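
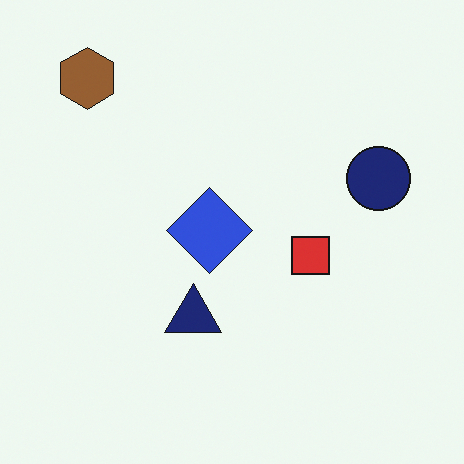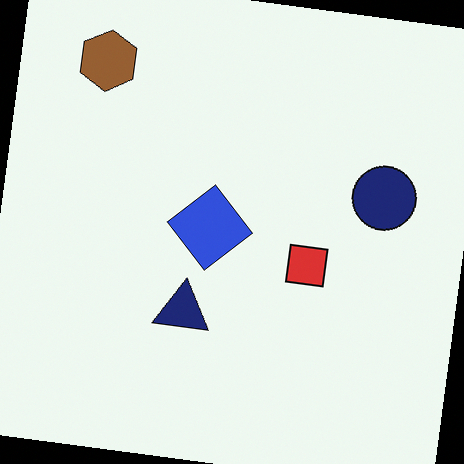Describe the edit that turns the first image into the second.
The image was rotated clockwise by a slight angle.

Every shape is tilted by the same angle and the image corners show triangular fill wedges — a whole-image rotation by a non-right angle.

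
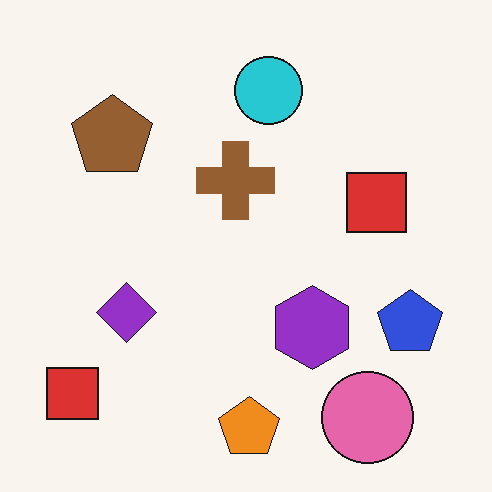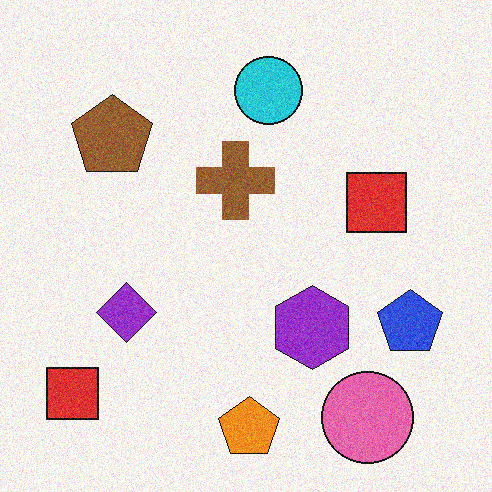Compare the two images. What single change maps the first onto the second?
Degraded with moderate additive noise.

Random speckle covers the whole image, including the flat background.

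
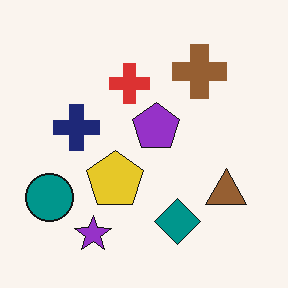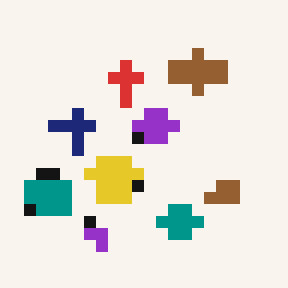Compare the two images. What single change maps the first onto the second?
The transformation is: heavily pixelated into large blocks.

Shapes are reduced to large square blocks; fine edges and outlines are lost — a downscale-then-upscale (mosaic) effect.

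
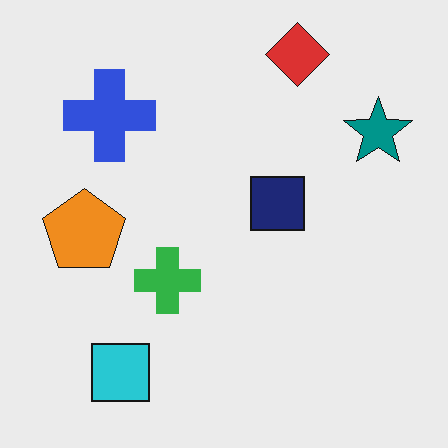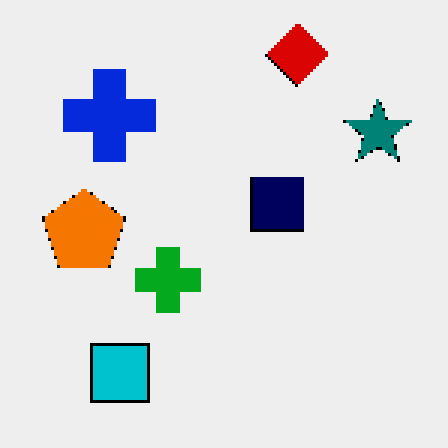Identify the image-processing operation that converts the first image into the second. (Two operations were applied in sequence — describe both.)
This is the original image lightly pixelated (a mild mosaic effect), then given slightly increased contrast.

Shapes are reduced to large square blocks; fine edges and outlines are lost — a downscale-then-upscale (mosaic) effect. Tones are pushed away from mid-grey across the whole image — a global contrast change.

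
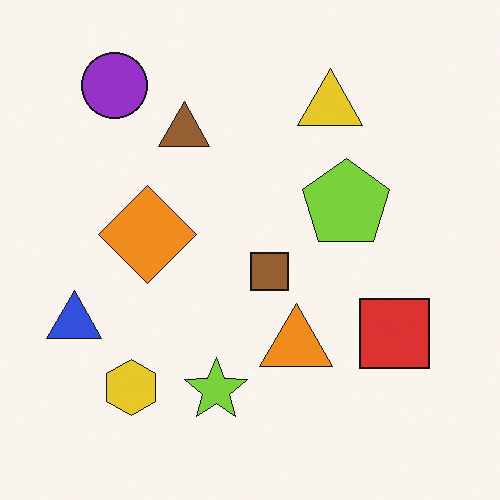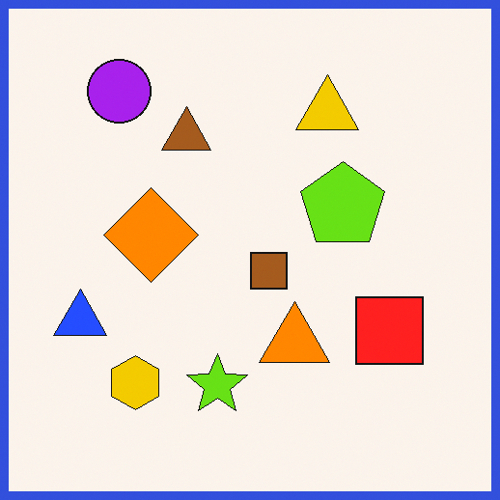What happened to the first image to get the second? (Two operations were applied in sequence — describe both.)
The second image is the first slightly oversaturated, then framed with a blue border.

All colors are more vivid — a global saturation change. A solid blue frame runs around the edge of the second image, with the content slightly shrunk inside it.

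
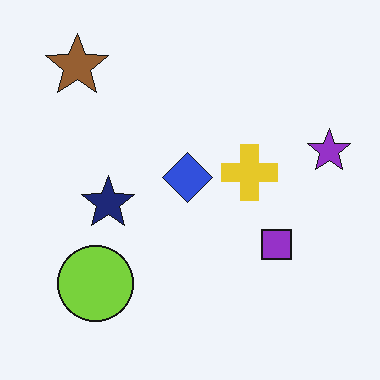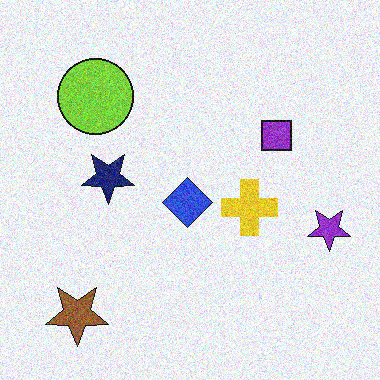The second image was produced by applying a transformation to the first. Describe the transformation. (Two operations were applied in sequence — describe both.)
It was flipped vertically (top ↔ bottom), then degraded with visible gaussian noise.

The brown star is in the top-left of the first image and the bottom-left of the second — shapes on opposite sides of the horizontal midline have swapped in a mirror flip. Random speckle covers the whole image, including the flat background.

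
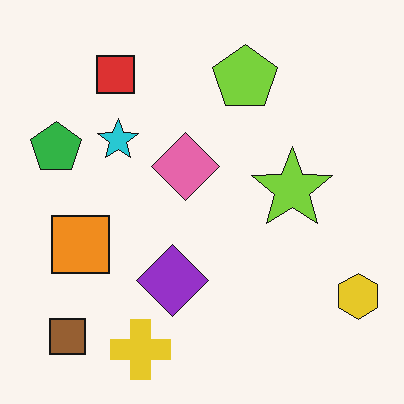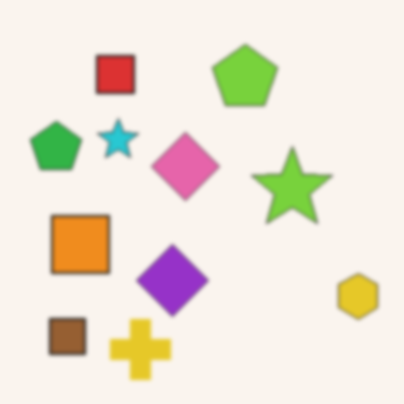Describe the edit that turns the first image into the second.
It was given a subtle gaussian blur.

Shape edges and outlines are uniformly softened across the whole image.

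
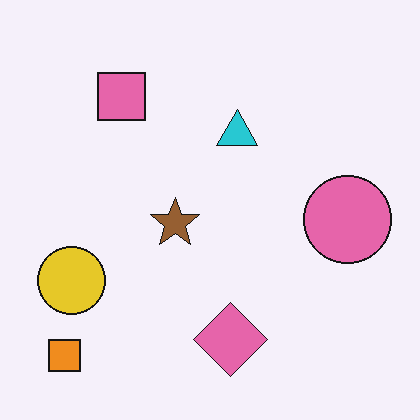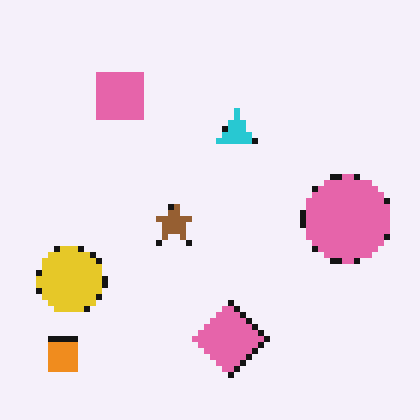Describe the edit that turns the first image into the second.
The image was pixelated into visible square blocks.

Shapes are reduced to large square blocks; fine edges and outlines are lost — a downscale-then-upscale (mosaic) effect.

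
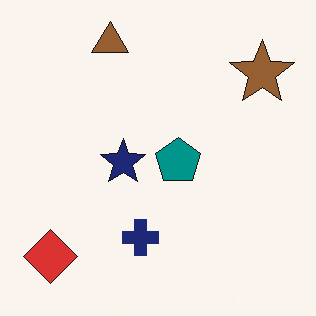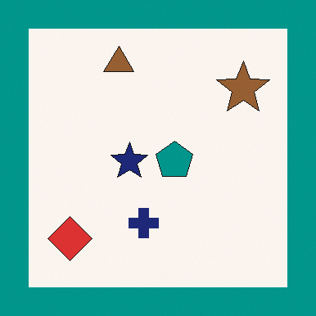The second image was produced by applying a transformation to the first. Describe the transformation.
This is the original image framed with a teal border.

A solid teal frame runs around the edge of the second image, with the content slightly shrunk inside it.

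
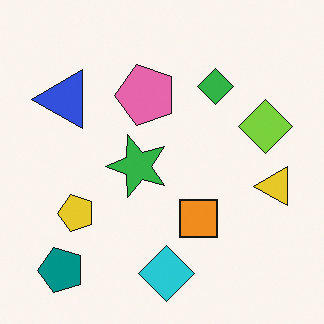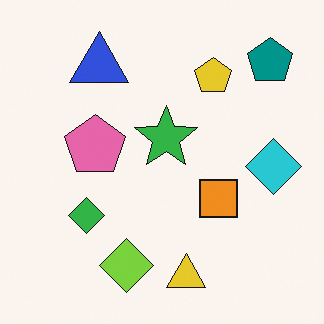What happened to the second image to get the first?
The image was transposed (reflected across the top-left ↔ bottom-right diagonal).

Shapes have swapped their row and column positions — what was in the top-right is now in the bottom-left — a diagonal reflection.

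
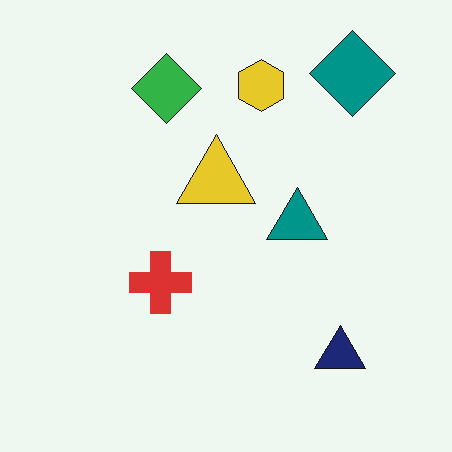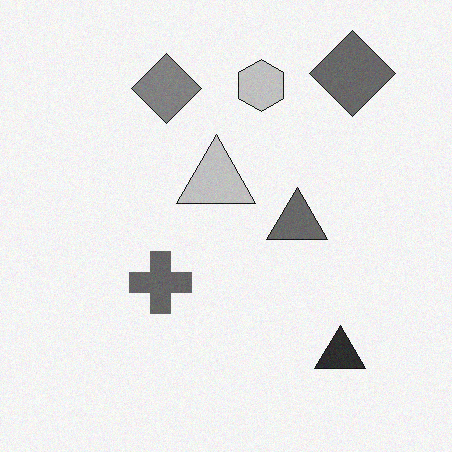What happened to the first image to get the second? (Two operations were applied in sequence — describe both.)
The image was converted to grayscale, then degraded with subtle gaussian noise.

All color is removed — every shape is now a shade of grey. Random speckle covers the whole image, including the flat background.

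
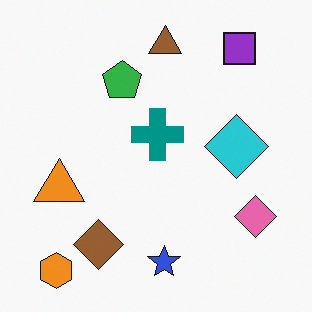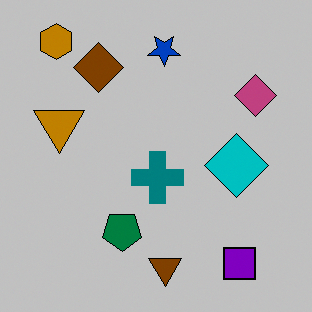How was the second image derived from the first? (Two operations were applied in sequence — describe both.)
The image was aggressively posterized, then flipped vertically (top ↔ bottom).

Each flat color has snapped to a coarser quantized level — most visibly, the near-white background has dropped to a flat grey. The orange hexagon is in the bottom-left of the first image and the top-left of the second — shapes on opposite sides of the horizontal midline have swapped in a mirror flip.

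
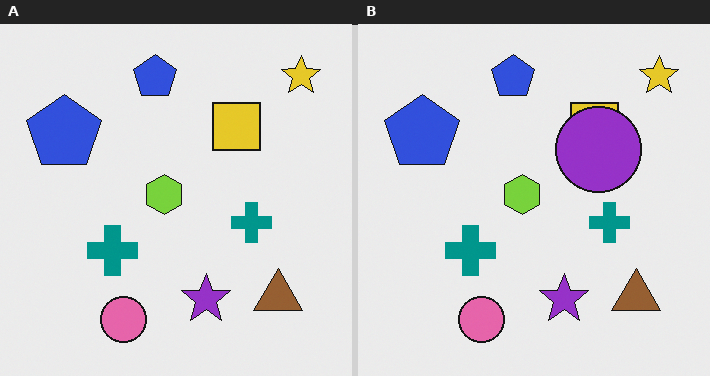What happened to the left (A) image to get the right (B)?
The image was overlaid with an additional purple circle.

A purple circle appears in the right (B) image that is absent from the left (A).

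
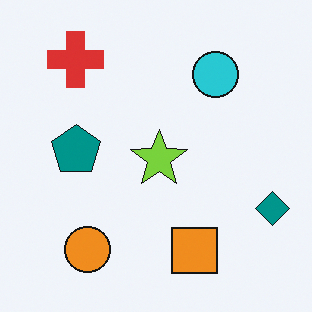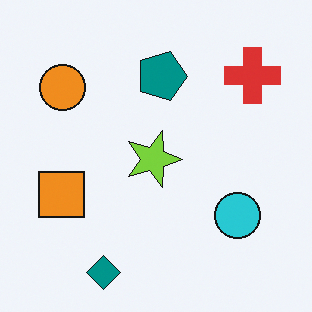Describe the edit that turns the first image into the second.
It was rotated 90° clockwise.

The teal diamond sits in the right of the first image and the bottom-left of the second — consistent with a whole-image 90° clockwise rotation.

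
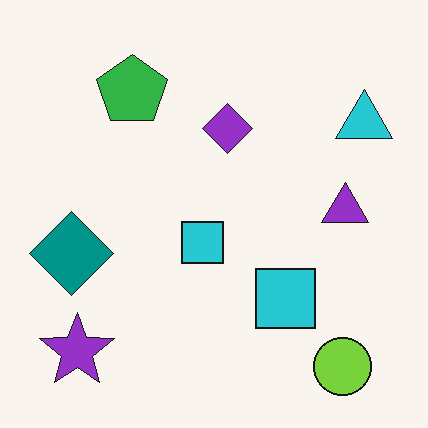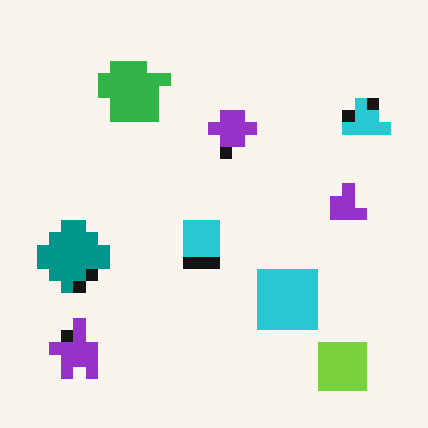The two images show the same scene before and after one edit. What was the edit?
The second image is the first heavily pixelated into large blocks.

Shapes are reduced to large square blocks; fine edges and outlines are lost — a downscale-then-upscale (mosaic) effect.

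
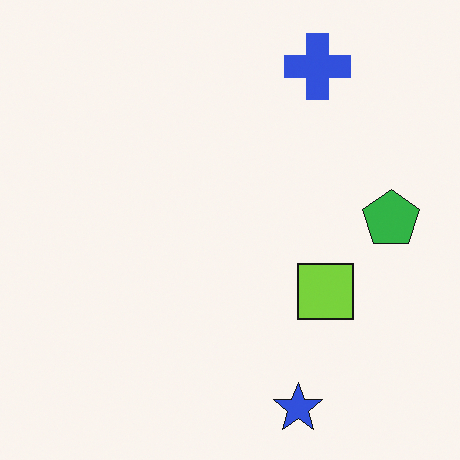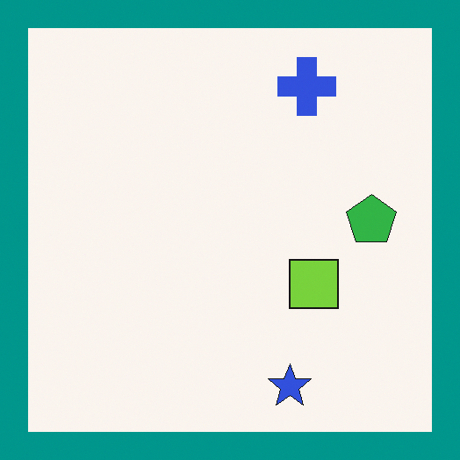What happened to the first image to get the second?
The transformation is: framed with a teal border.

A solid teal frame runs around the edge of the second image, with the content slightly shrunk inside it.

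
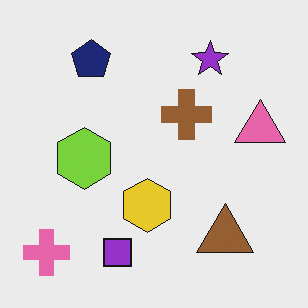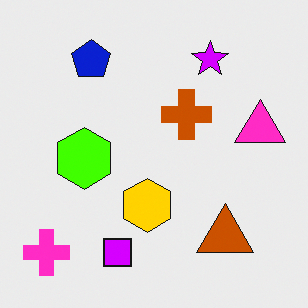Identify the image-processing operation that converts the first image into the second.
This is the original image heavily oversaturated.

All colors are more vivid — a global saturation change.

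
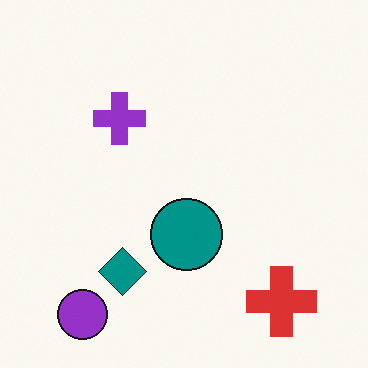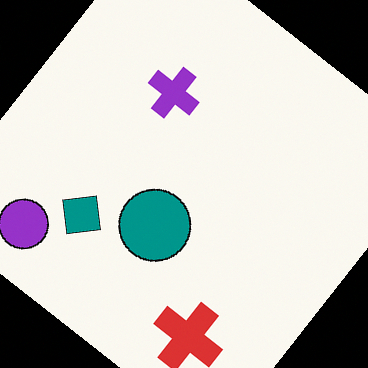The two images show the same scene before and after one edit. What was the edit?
Rotated clockwise by a large amount — several tens of degrees.

Every shape is tilted by the same angle and the image corners show triangular fill wedges — a whole-image rotation by a non-right angle.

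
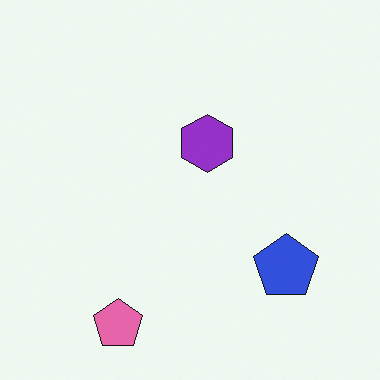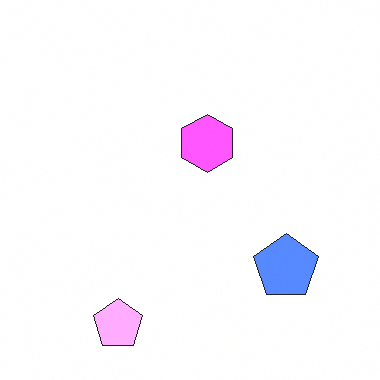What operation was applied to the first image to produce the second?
The transformation is: noticeably brightened.

Every pixel — background and shapes alike — is uniformly brightened.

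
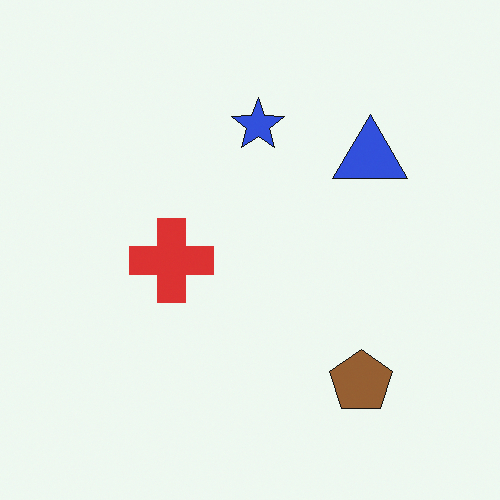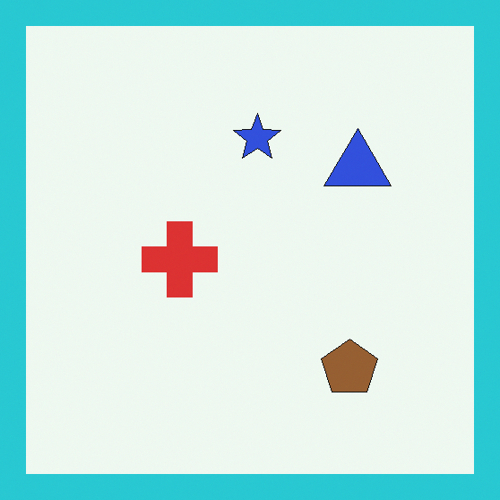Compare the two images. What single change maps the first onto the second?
The image was framed with a cyan border.

A solid cyan frame runs around the edge of the second image, with the content slightly shrunk inside it.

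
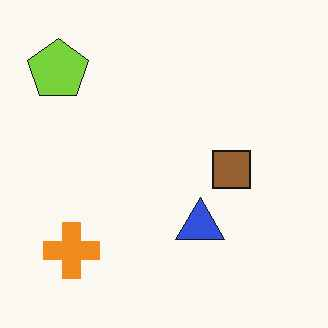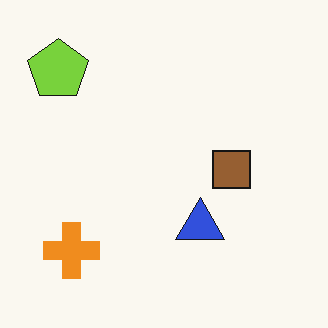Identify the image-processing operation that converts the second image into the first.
This is the original image JPEG-compressed with visible artifacts.

Blocky 8×8 compression artifacts appear around shape edges and the flat background shows ringing — characteristic JPEG degradation.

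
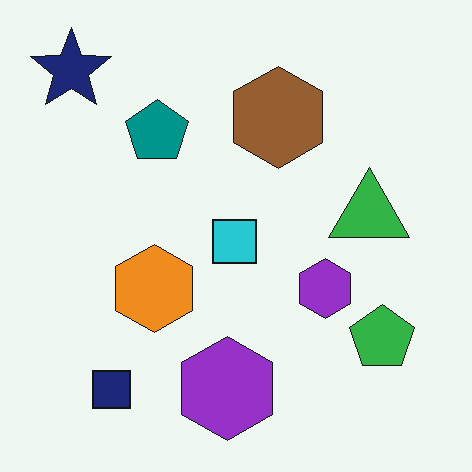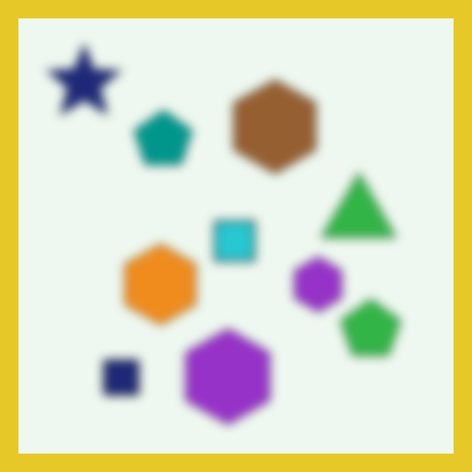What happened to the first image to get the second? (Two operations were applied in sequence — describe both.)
The image was strongly gaussian-blurred, then framed with a yellow border.

Shape edges and outlines are uniformly softened across the whole image. A solid yellow frame runs around the edge of the second image, with the content slightly shrunk inside it.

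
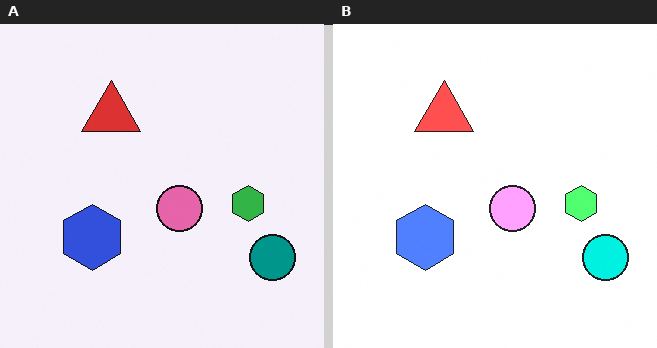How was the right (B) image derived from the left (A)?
The right (B) image is the left (A) brightened a lot.

Every pixel — background and shapes alike — is uniformly brightened.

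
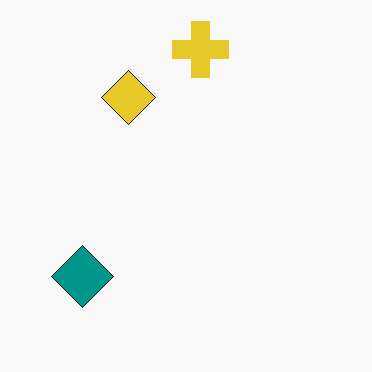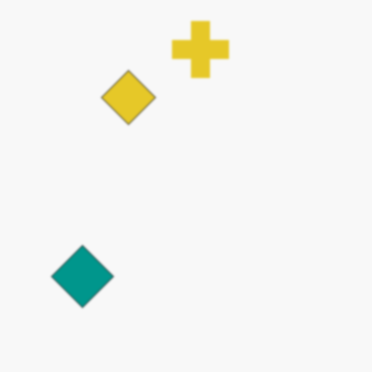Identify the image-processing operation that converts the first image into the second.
The transformation is: given a subtle gaussian blur.

Shape edges and outlines are uniformly softened across the whole image.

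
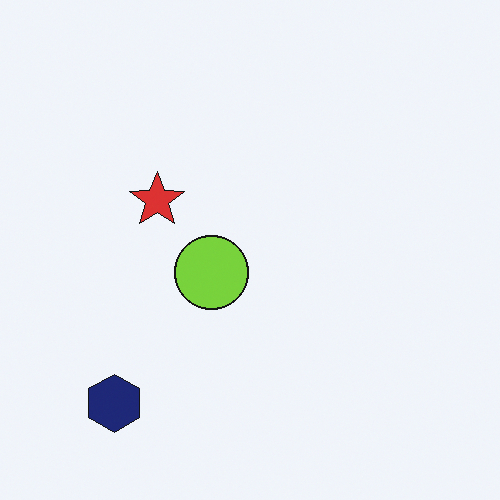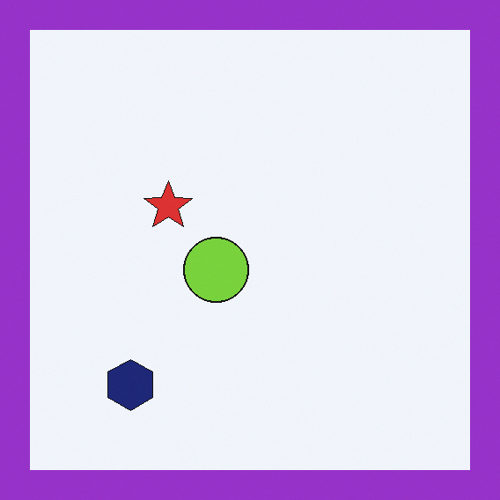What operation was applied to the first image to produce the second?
The transformation is: framed with a purple border.

A solid purple frame runs around the edge of the second image, with the content slightly shrunk inside it.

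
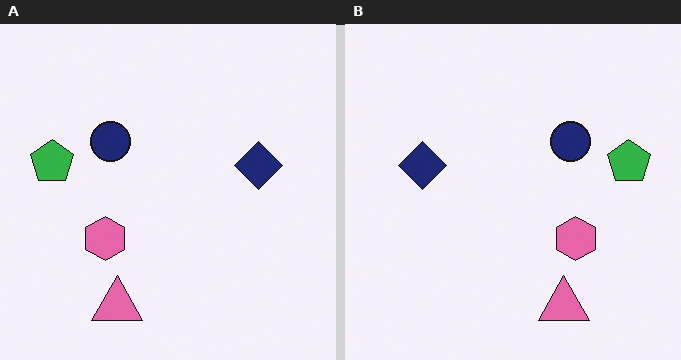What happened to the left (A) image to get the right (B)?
This is the original image flipped horizontally (left ↔ right).

The green pentagon is in the left of the left (A) image and the right of the right (B) — shapes on opposite sides of the vertical midline have swapped in a mirror flip.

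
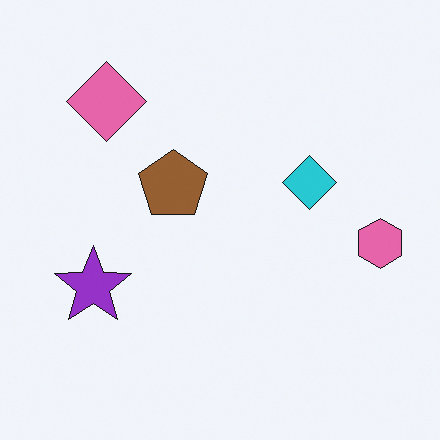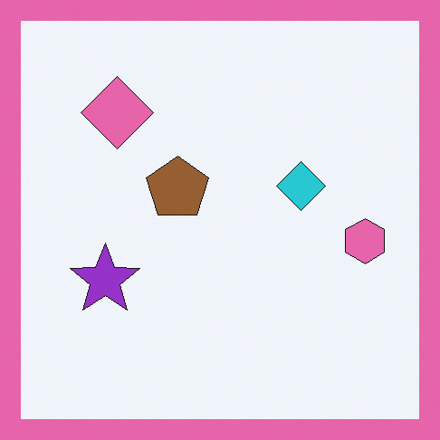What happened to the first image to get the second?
The second image is the first framed with a pink border.

A solid pink frame runs around the edge of the second image, with the content slightly shrunk inside it.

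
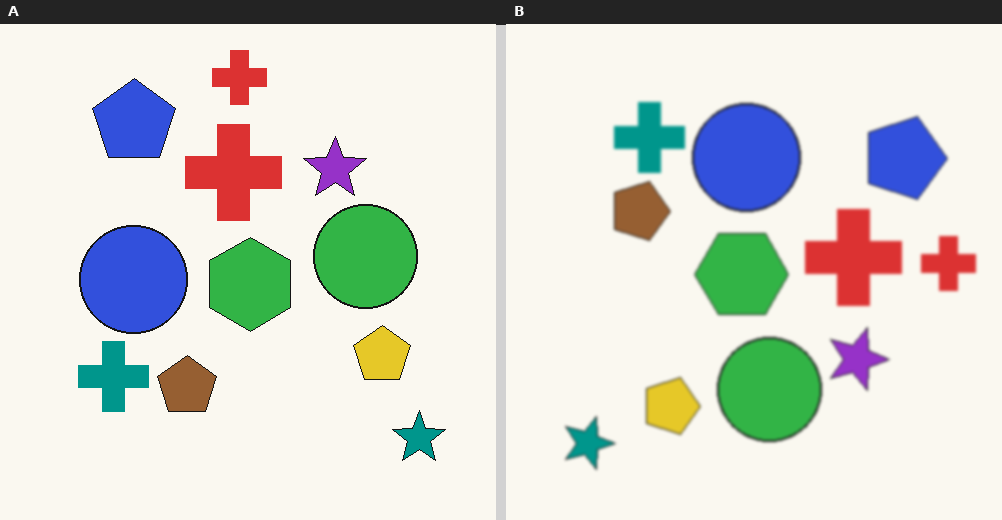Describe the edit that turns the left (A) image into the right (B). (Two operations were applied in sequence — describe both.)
The right (B) image is the left (A) rotated 90° clockwise, then given a subtle gaussian blur.

The teal star sits in the bottom-right of the left (A) image and the bottom-left of the right (B) — consistent with a whole-image 90° clockwise rotation. Shape edges and outlines are uniformly softened across the whole image.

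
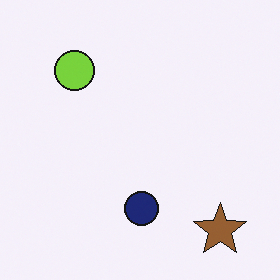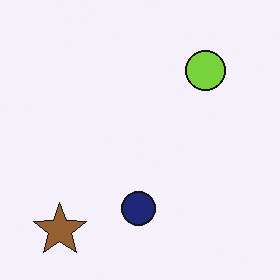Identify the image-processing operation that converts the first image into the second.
The image was flipped horizontally (left ↔ right).

The brown star is in the bottom-right of the first image and the bottom-left of the second — shapes on opposite sides of the vertical midline have swapped in a mirror flip.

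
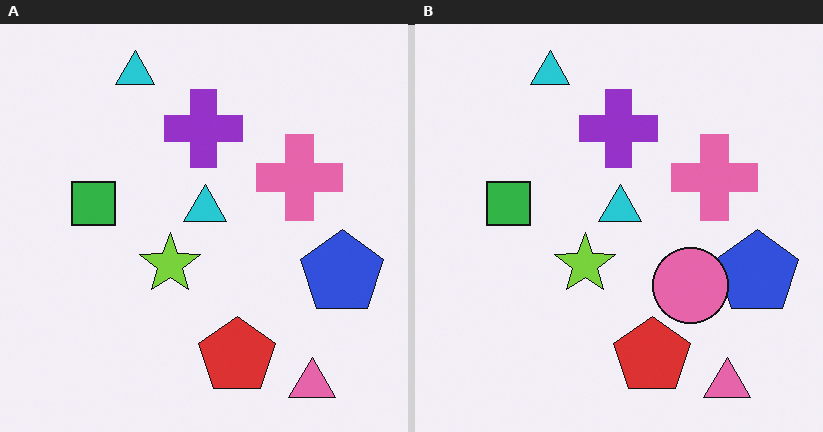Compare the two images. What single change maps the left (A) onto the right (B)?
The transformation is: overlaid with an additional pink circle.

A pink circle appears in the right (B) image that is absent from the left (A).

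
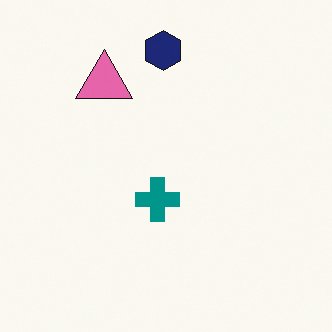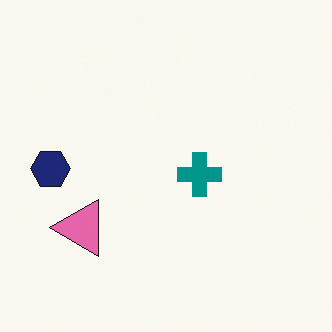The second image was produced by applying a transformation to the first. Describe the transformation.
The image was rotated 90° counter-clockwise.

The navy hexagon sits in the top of the first image and the left of the second — consistent with a whole-image 90° counter-clockwise rotation.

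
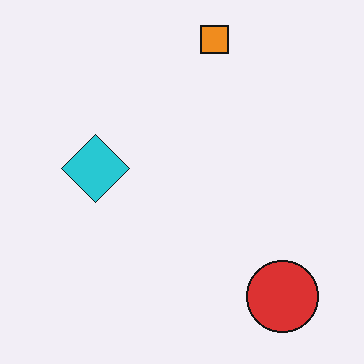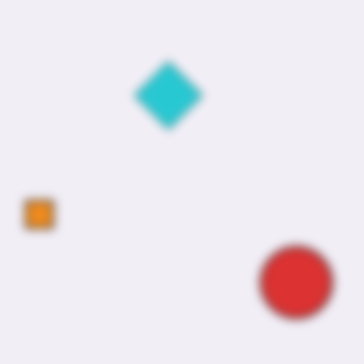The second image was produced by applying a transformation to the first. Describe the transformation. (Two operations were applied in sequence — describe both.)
The transformation is: moderately blurred, then transposed (reflected across the top-left ↔ bottom-right diagonal).

Shape edges and outlines are uniformly softened across the whole image. Shapes have swapped their row and column positions — what was in the top-right is now in the bottom-left — a diagonal reflection.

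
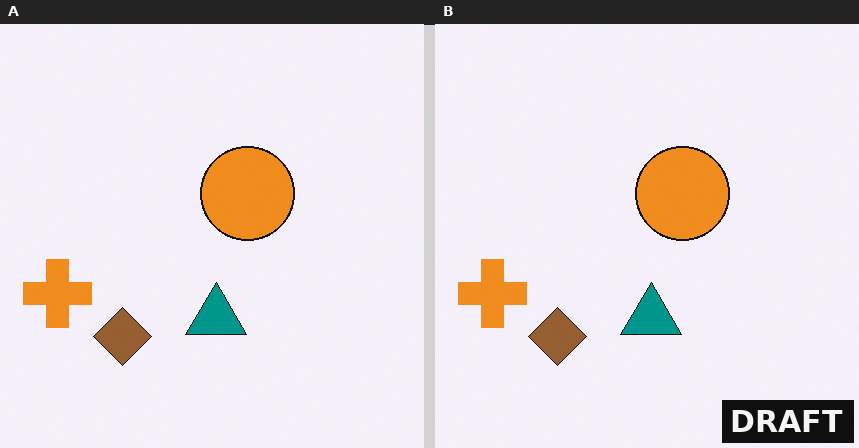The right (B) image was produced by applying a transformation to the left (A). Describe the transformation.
The image was watermarked with the text "DRAFT" in the lower-right corner.

A dark label reading "DRAFT" appears in the lower-right corner.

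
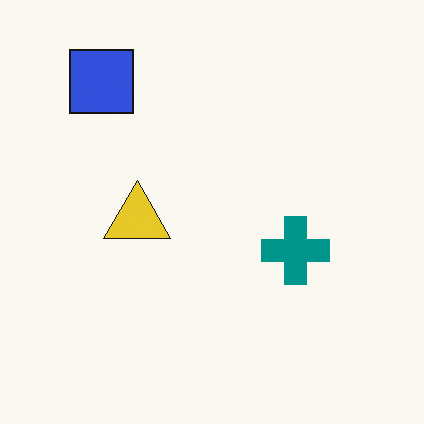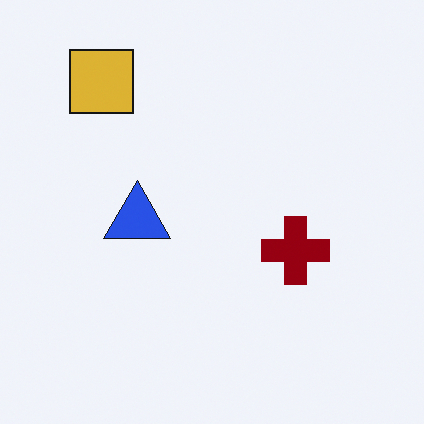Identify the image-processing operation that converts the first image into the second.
It was hue-shifted by a large amount.

Every shape's color has rotated by the same amount around the hue wheel — a uniform hue shift.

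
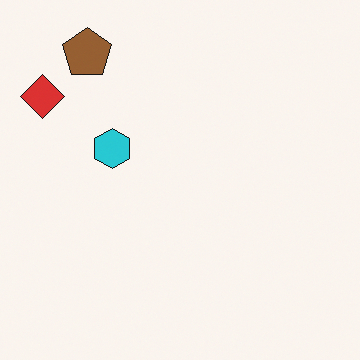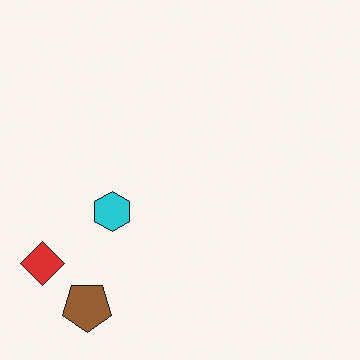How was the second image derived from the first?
The transformation is: flipped vertically (top ↔ bottom).

The brown pentagon is in the top-left of the first image and the bottom-left of the second — shapes on opposite sides of the horizontal midline have swapped in a mirror flip.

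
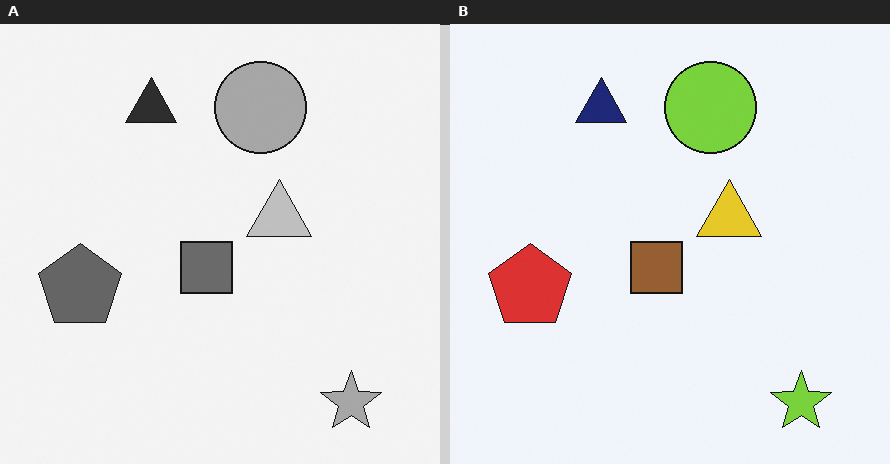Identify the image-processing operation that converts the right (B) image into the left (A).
The transformation is: converted to grayscale.

All color is removed — every shape is now a shade of grey.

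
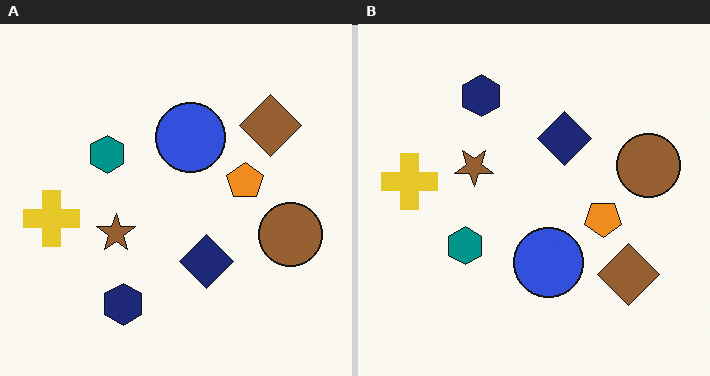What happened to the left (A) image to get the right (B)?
The right (B) image is the left (A) flipped vertically (top ↔ bottom).

The navy hexagon is in the bottom of the left (A) image and the top of the right (B) — shapes on opposite sides of the horizontal midline have swapped in a mirror flip.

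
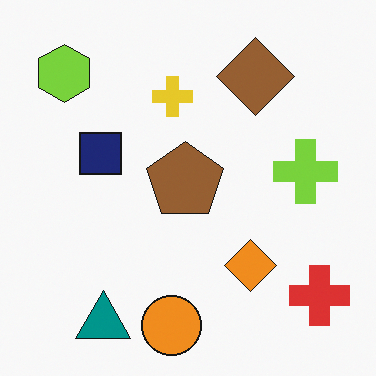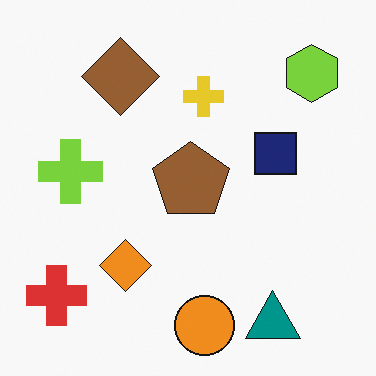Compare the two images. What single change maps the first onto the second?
This is the original image flipped horizontally (left ↔ right).

The red cross is in the bottom-right of the first image and the bottom-left of the second — shapes on opposite sides of the vertical midline have swapped in a mirror flip.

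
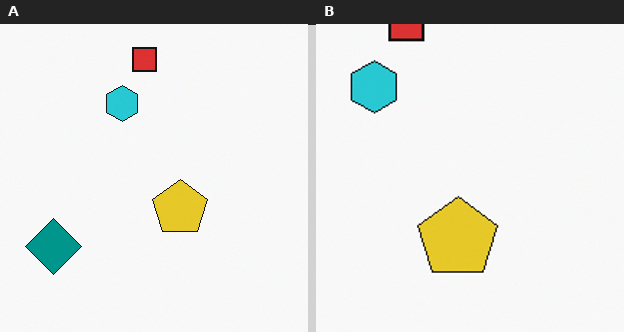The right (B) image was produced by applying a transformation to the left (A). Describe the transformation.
The transformation is: cropped to a modestly smaller region and rescaled.

The visible shapes are larger and the field of view is narrower; shapes near the original edges may be partly or wholly outside the frame — a crop-and-rescale.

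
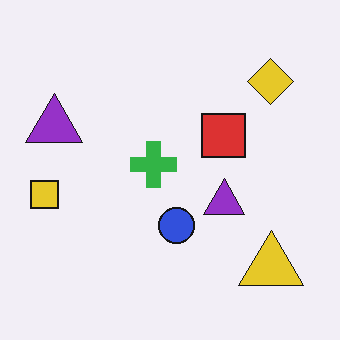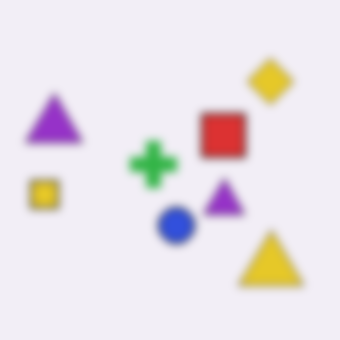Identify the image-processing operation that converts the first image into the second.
It was noticeably gaussian-blurred.

Shape edges and outlines are uniformly softened across the whole image.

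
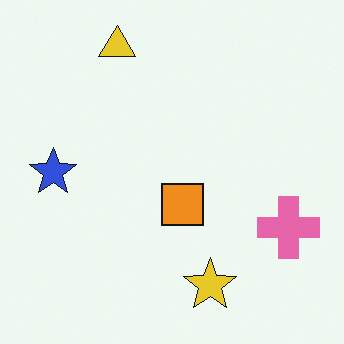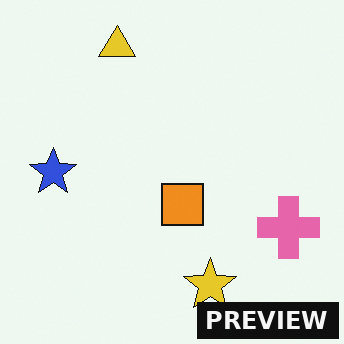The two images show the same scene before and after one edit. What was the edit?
This is the original image watermarked with the text "PREVIEW" in the lower-right corner.

A dark label reading "PREVIEW" appears in the lower-right corner.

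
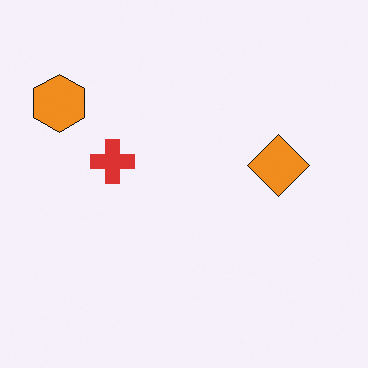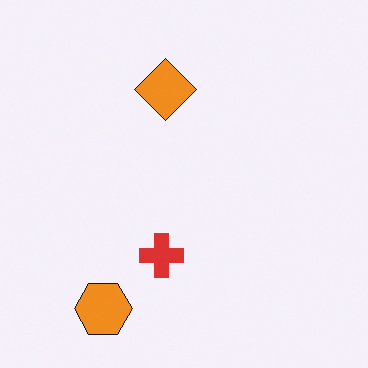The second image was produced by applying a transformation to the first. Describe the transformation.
This is the original image rotated 90° counter-clockwise.

The orange hexagon sits in the top-left of the first image and the bottom-left of the second — consistent with a whole-image 90° counter-clockwise rotation.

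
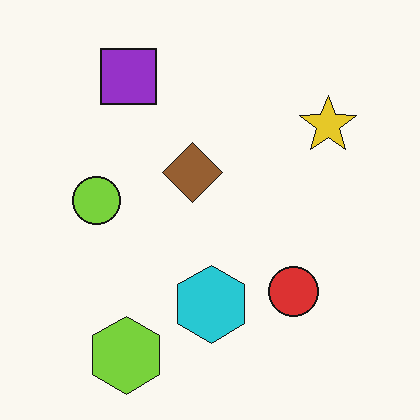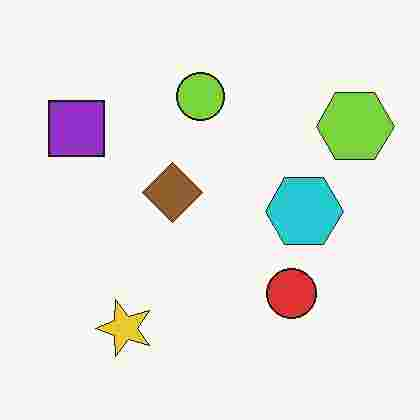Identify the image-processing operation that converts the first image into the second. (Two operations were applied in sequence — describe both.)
The transformation is: transposed (reflected across the top-left ↔ bottom-right diagonal), then heavily JPEG-compressed with obvious blocking artifacts.

Shapes have swapped their row and column positions — what was in the top-right is now in the bottom-left — a diagonal reflection. Blocky 8×8 compression artifacts appear around shape edges and the flat background shows ringing — characteristic JPEG degradation.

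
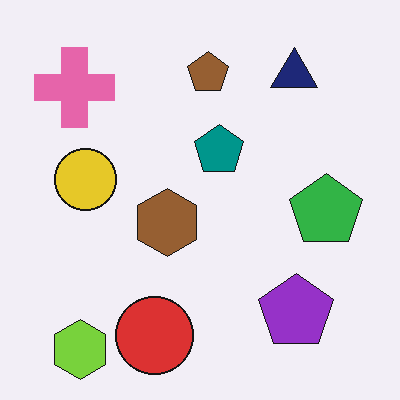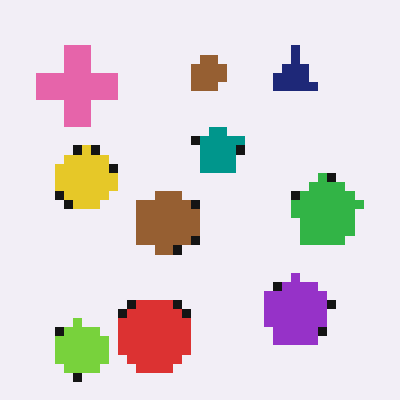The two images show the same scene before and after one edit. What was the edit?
It was heavily pixelated into large blocks.

Shapes are reduced to large square blocks; fine edges and outlines are lost — a downscale-then-upscale (mosaic) effect.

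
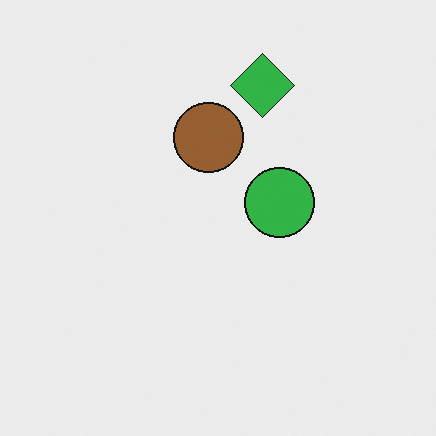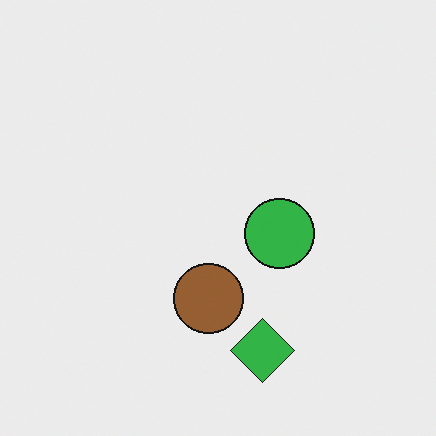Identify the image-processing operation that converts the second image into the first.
The first image is the second flipped vertically (top ↔ bottom).

The green diamond is in the bottom of the second image and the top of the first — shapes on opposite sides of the horizontal midline have swapped in a mirror flip.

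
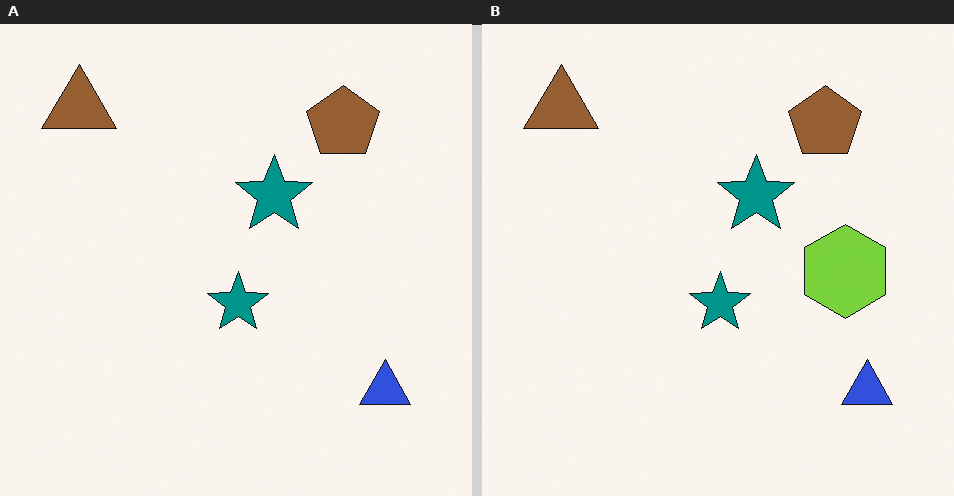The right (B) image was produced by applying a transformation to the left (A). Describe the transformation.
This is the original image overlaid with an additional lime hexagon.

A lime hexagon appears in the right (B) image that is absent from the left (A).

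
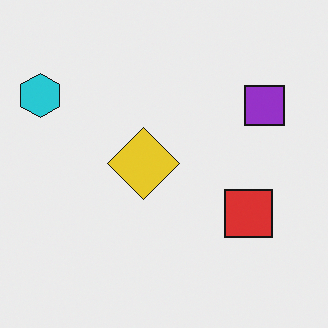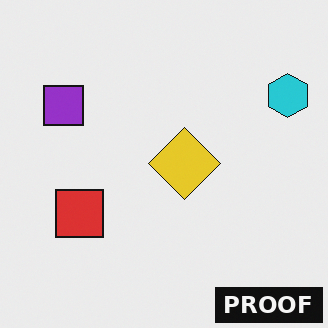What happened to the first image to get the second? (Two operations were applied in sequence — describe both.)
This is the original image flipped horizontally (left ↔ right), then watermarked with the text "PROOF" in the lower-right corner.

The cyan hexagon is in the top-left of the first image and the top-right of the second — shapes on opposite sides of the vertical midline have swapped in a mirror flip. A dark label reading "PROOF" appears in the lower-right corner.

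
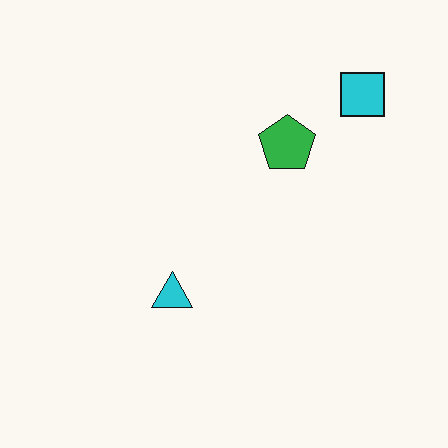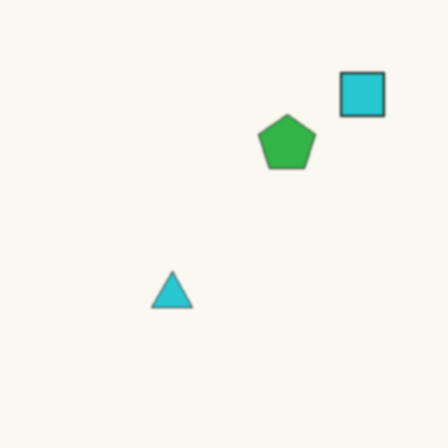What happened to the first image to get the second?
Slightly softened.

Shape edges and outlines are uniformly softened across the whole image.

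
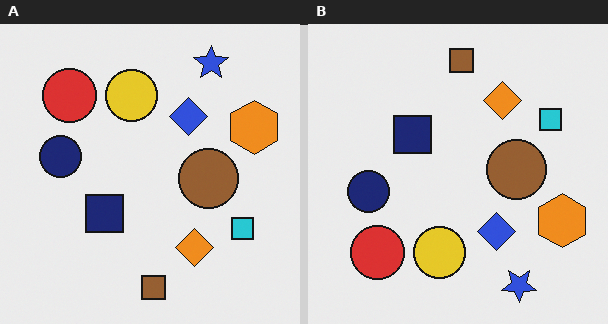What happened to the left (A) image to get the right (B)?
The right (B) image is the left (A) flipped vertically (top ↔ bottom).

The brown square is in the bottom of the left (A) image and the top of the right (B) — shapes on opposite sides of the horizontal midline have swapped in a mirror flip.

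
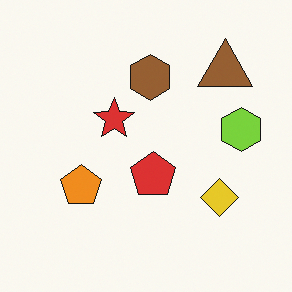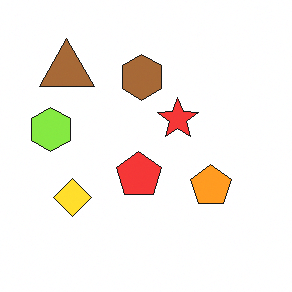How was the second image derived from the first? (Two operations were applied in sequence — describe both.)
The second image is the first flipped horizontally (left ↔ right), then brightened a little.

The lime hexagon is in the right of the first image and the left of the second — shapes on opposite sides of the vertical midline have swapped in a mirror flip. Every pixel — background and shapes alike — is uniformly brightened.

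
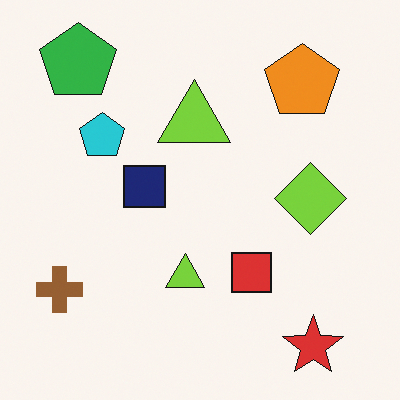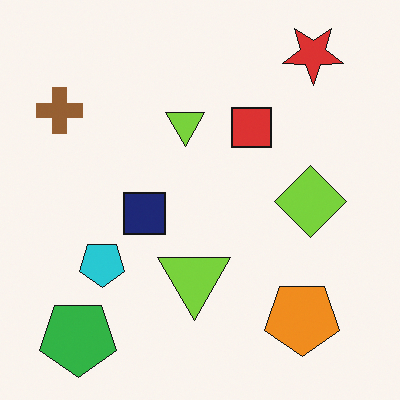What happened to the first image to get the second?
This is the original image flipped vertically (top ↔ bottom).

The red star is in the bottom-right of the first image and the top-right of the second — shapes on opposite sides of the horizontal midline have swapped in a mirror flip.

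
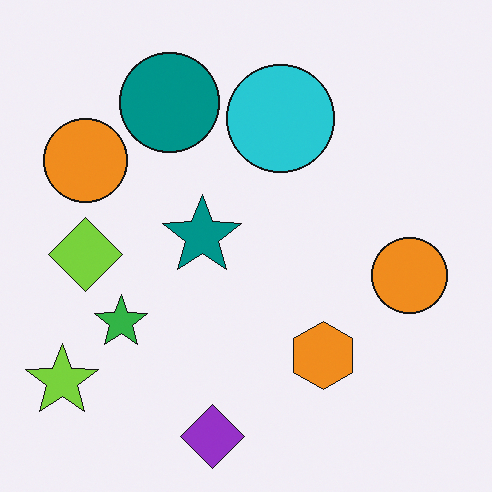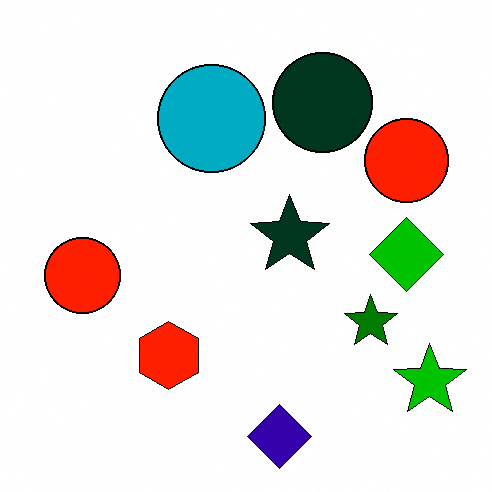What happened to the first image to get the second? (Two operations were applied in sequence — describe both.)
The image was given much higher contrast, then flipped horizontally (left ↔ right).

Tones are pushed away from mid-grey across the whole image — a global contrast change. The lime star is in the bottom-left of the first image and the bottom-right of the second — shapes on opposite sides of the vertical midline have swapped in a mirror flip.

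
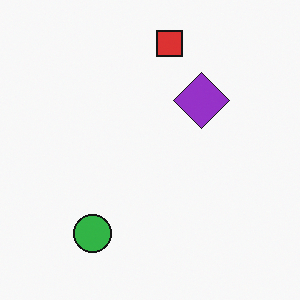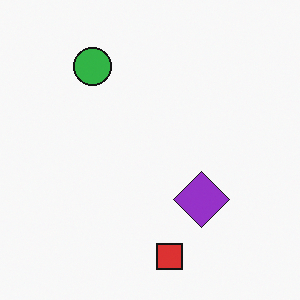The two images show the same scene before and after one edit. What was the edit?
The image was flipped vertically (top ↔ bottom).

The red square is in the top of the first image and the bottom of the second — shapes on opposite sides of the horizontal midline have swapped in a mirror flip.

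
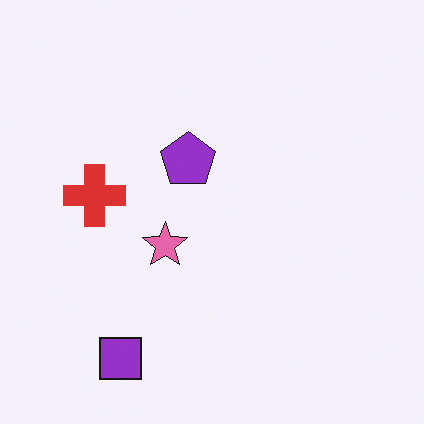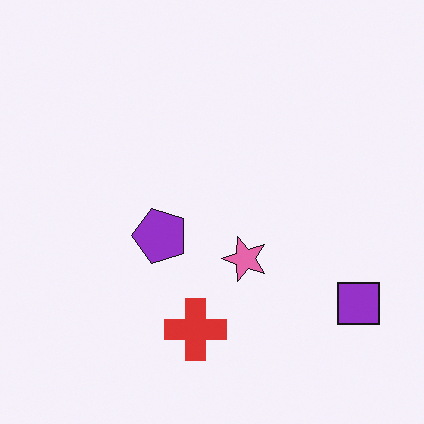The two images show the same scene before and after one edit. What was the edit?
The transformation is: rotated 90° counter-clockwise.

The purple square sits in the bottom-left of the first image and the bottom-right of the second — consistent with a whole-image 90° counter-clockwise rotation.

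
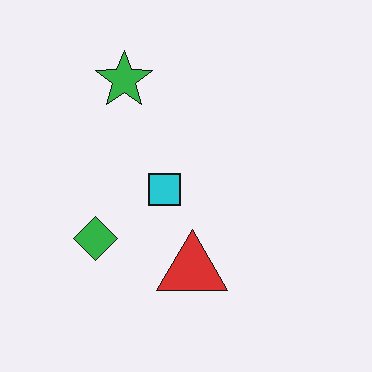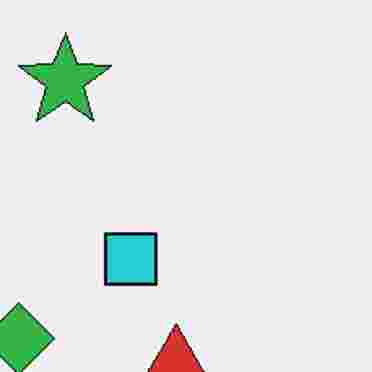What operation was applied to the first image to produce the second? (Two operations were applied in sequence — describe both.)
The second image is the first cropped tightly and scaled back up, then heavily JPEG-compressed with obvious blocking artifacts.

The visible shapes are larger and the field of view is narrower; shapes near the original edges may be partly or wholly outside the frame — a crop-and-rescale. Blocky 8×8 compression artifacts appear around shape edges and the flat background shows ringing — characteristic JPEG degradation.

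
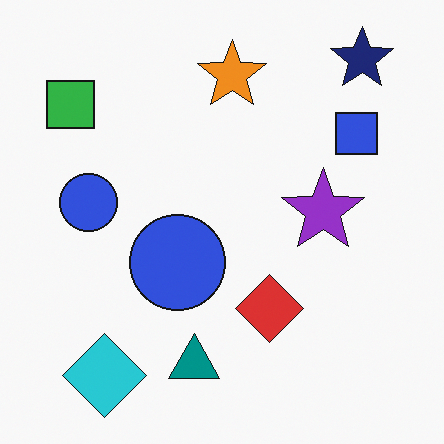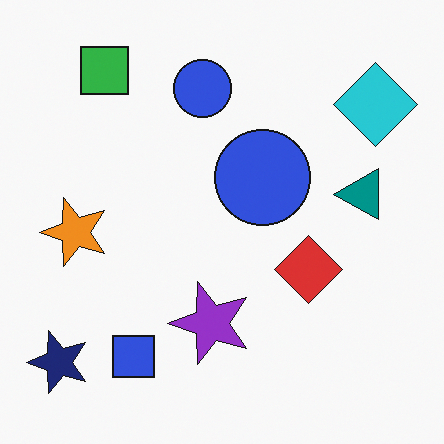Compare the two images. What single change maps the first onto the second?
The second image is the first transposed (reflected across the top-left ↔ bottom-right diagonal).

Shapes have swapped their row and column positions — what was in the top-right is now in the bottom-left — a diagonal reflection.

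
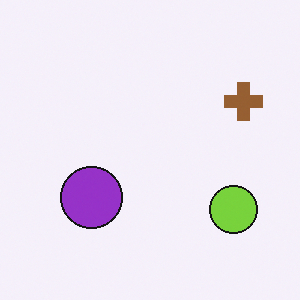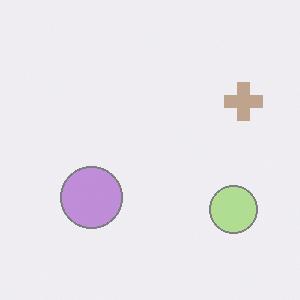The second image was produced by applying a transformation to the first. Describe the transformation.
The second image is the first washed out (contrast reduced).

Tones are pushed toward mid-grey across the whole image — a global contrast change.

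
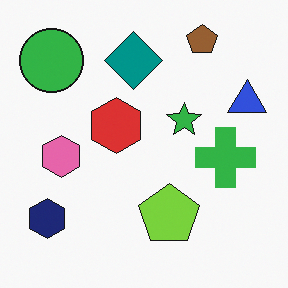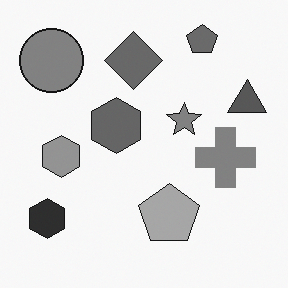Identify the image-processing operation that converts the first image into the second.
This is the original image converted to grayscale.

All color is removed — every shape is now a shade of grey.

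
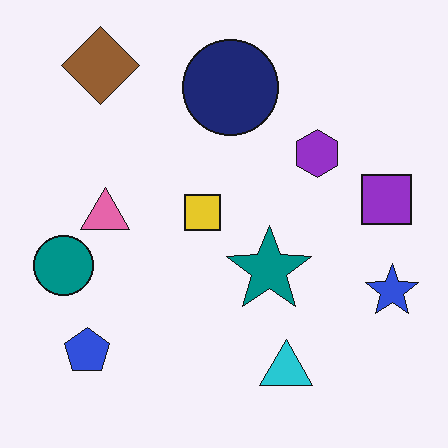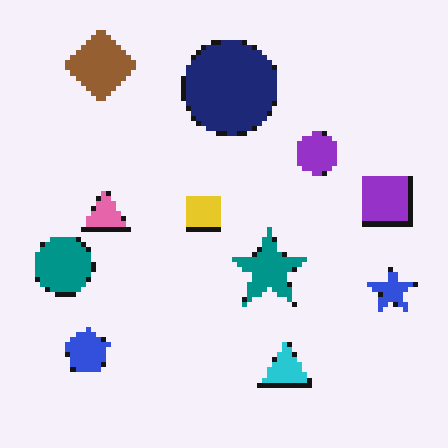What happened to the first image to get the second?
The second image is the first mildly pixelated.

Shapes are reduced to large square blocks; fine edges and outlines are lost — a downscale-then-upscale (mosaic) effect.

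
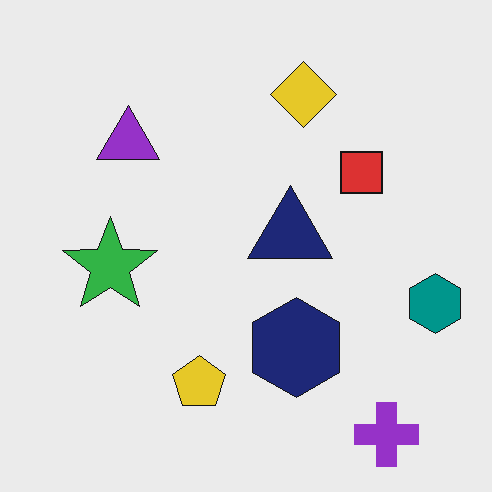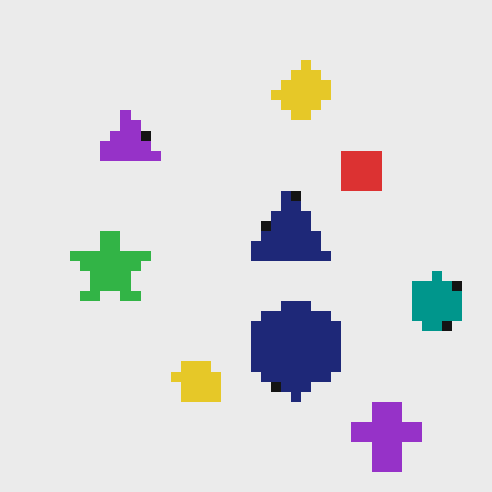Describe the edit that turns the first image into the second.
The second image is the first heavily pixelated into large blocks.

Shapes are reduced to large square blocks; fine edges and outlines are lost — a downscale-then-upscale (mosaic) effect.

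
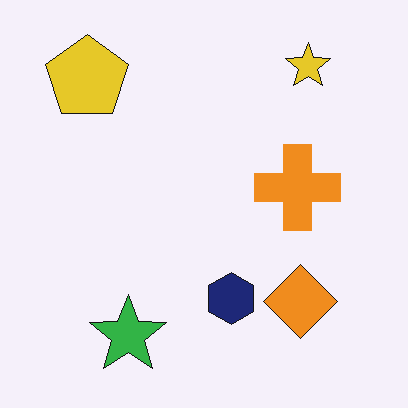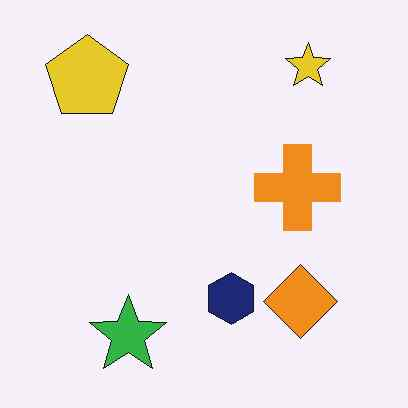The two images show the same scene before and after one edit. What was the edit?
The transformation is: given moderate JPEG compression.

Blocky 8×8 compression artifacts appear around shape edges and the flat background shows ringing — characteristic JPEG degradation.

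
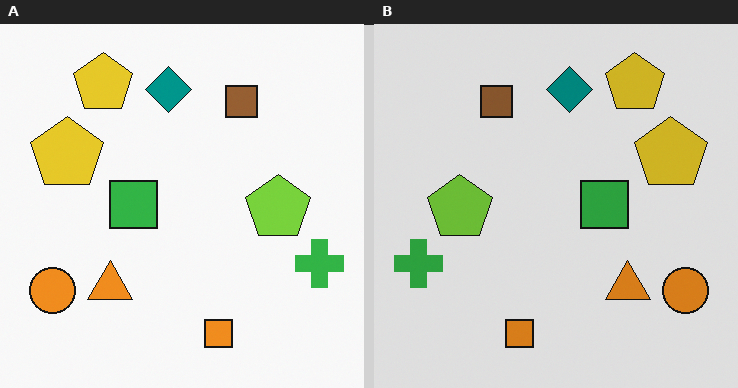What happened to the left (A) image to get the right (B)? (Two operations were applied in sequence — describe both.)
Slightly darkened, then flipped horizontally (left ↔ right).

Every pixel — background and shapes alike — is uniformly darkened. The green cross is in the right of the left (A) image and the left of the right (B) — shapes on opposite sides of the vertical midline have swapped in a mirror flip.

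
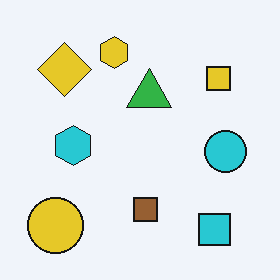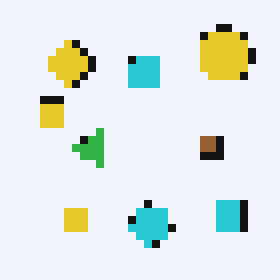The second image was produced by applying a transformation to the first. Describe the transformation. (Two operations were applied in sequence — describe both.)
The second image is the first transposed (reflected across the top-left ↔ bottom-right diagonal), then moderately pixelated.

Shapes have swapped their row and column positions — what was in the top-right is now in the bottom-left — a diagonal reflection. Shapes are reduced to large square blocks; fine edges and outlines are lost — a downscale-then-upscale (mosaic) effect.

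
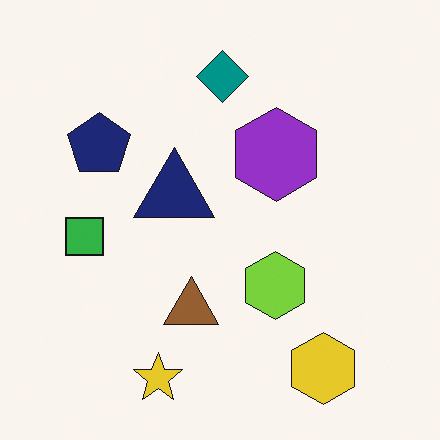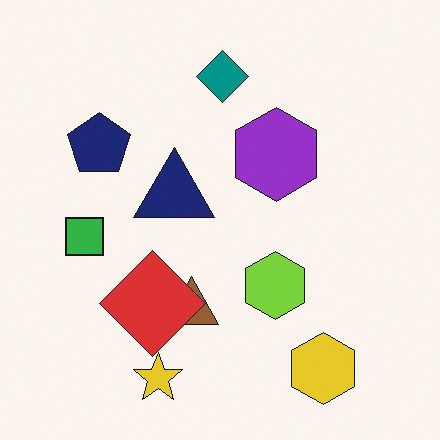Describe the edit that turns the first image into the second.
It was overlaid with an additional red diamond.

A red diamond appears in the second image that is absent from the first.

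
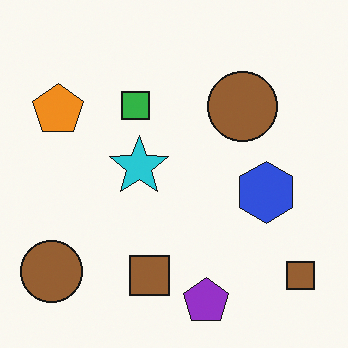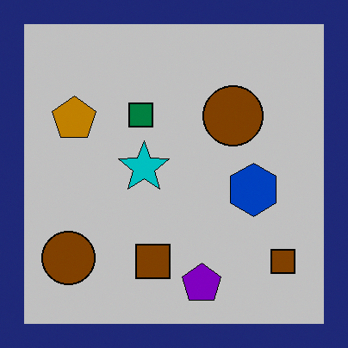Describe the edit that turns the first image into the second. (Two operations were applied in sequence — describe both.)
The second image is the first aggressively posterized, then framed with a navy border.

Each flat color has snapped to a coarser quantized level — most visibly, the near-white background has dropped to a flat grey. A solid navy frame runs around the edge of the second image, with the content slightly shrunk inside it.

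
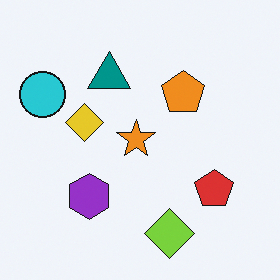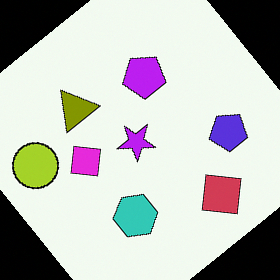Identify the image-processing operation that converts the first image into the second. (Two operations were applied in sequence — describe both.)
The transformation is: rotated counter-clockwise by a large amount — several tens of degrees, then hue-shifted by a large amount.

Every shape is tilted by the same angle and the image corners show triangular fill wedges — a whole-image rotation by a non-right angle. Every shape's color has rotated by the same amount around the hue wheel — a uniform hue shift.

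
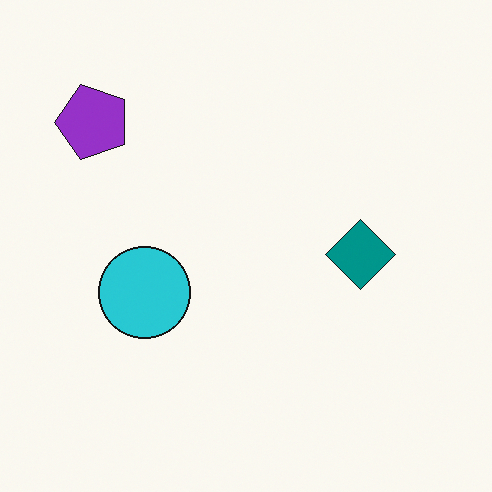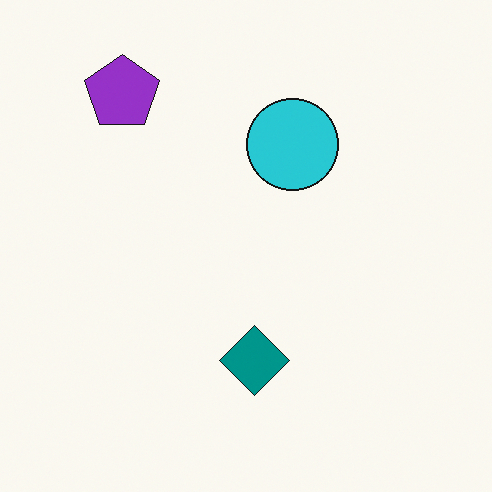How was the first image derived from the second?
The transformation is: transposed (reflected across the top-left ↔ bottom-right diagonal).

Shapes have swapped their row and column positions — what was in the top-right is now in the bottom-left — a diagonal reflection.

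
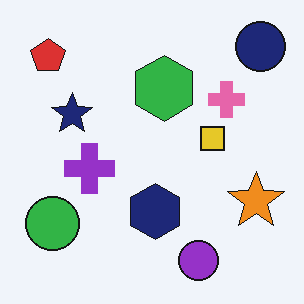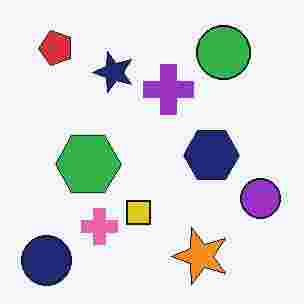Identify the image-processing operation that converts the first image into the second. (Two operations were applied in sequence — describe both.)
Transposed (reflected across the top-left ↔ bottom-right diagonal), then heavily JPEG-compressed with obvious blocking artifacts.

Shapes have swapped their row and column positions — what was in the top-right is now in the bottom-left — a diagonal reflection. Blocky 8×8 compression artifacts appear around shape edges and the flat background shows ringing — characteristic JPEG degradation.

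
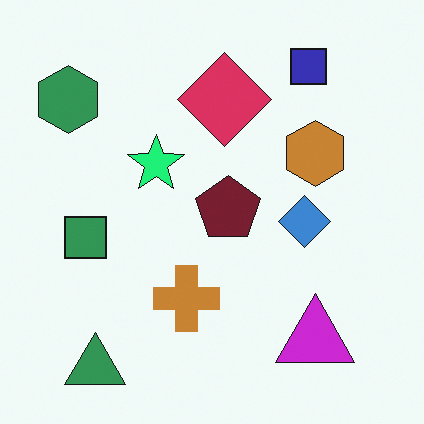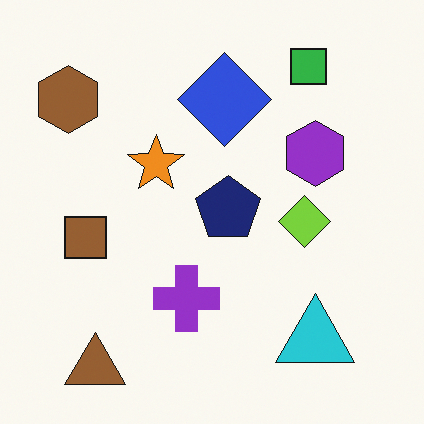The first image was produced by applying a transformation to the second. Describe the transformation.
Hue-shifted through roughly a third of the color wheel.

Every shape's color has rotated by the same amount around the hue wheel — a uniform hue shift.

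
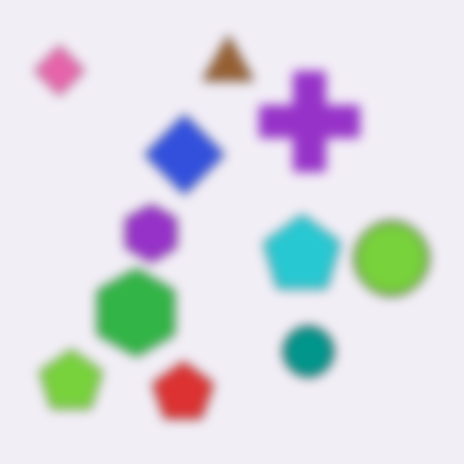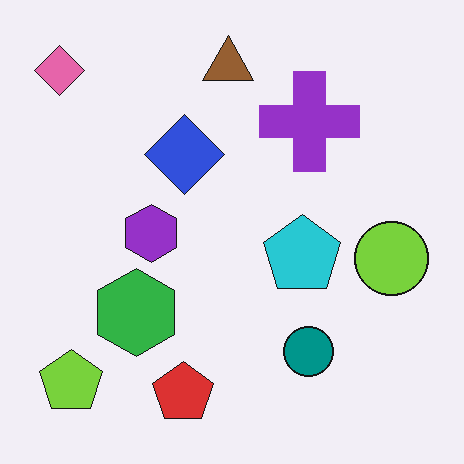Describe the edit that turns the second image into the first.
It was heavily blurred.

Shape edges and outlines are uniformly softened across the whole image.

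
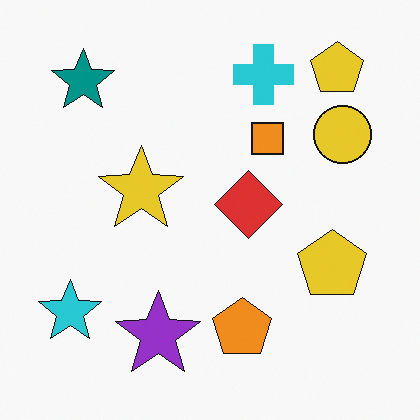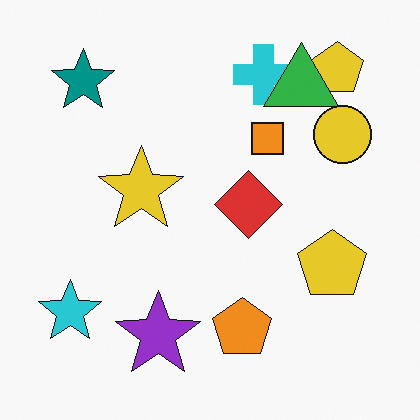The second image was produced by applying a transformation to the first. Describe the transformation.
The transformation is: overlaid with an additional green triangle.

A green triangle appears in the second image that is absent from the first.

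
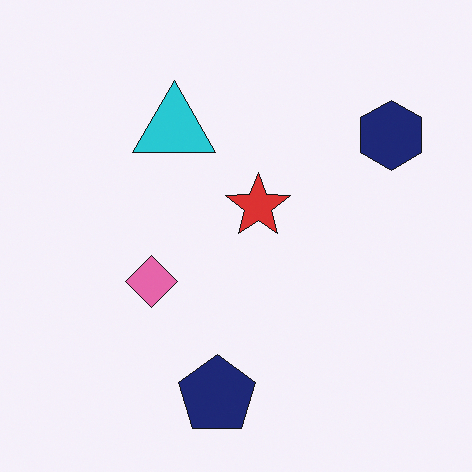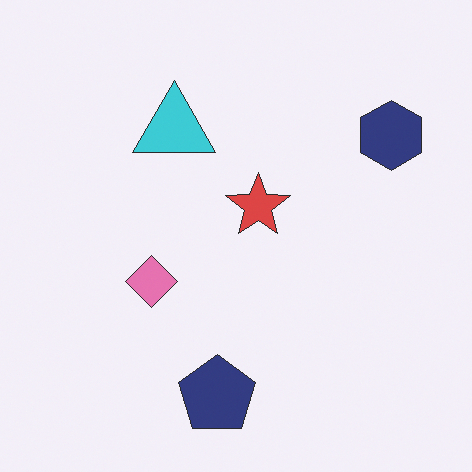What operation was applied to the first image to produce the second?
Given slightly reduced contrast.

Tones are pushed toward mid-grey across the whole image — a global contrast change.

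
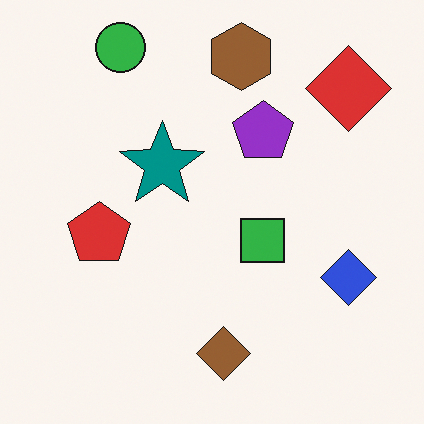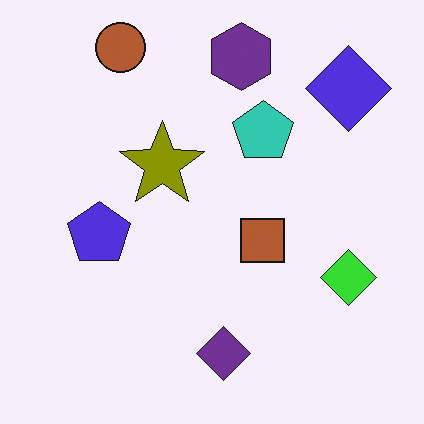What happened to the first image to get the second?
Hue-shifted through roughly half the color wheel.

Every shape's color has rotated by the same amount around the hue wheel — a uniform hue shift.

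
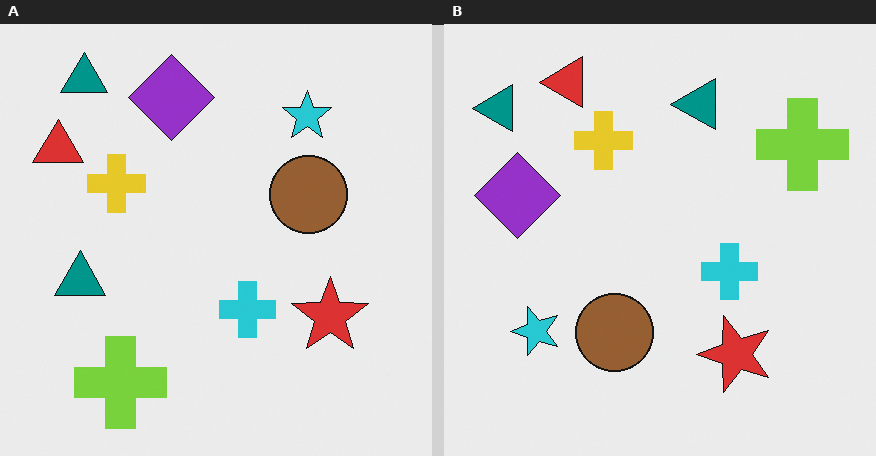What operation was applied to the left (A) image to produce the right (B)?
The right (B) image is the left (A) transposed (reflected across the top-left ↔ bottom-right diagonal).

Shapes have swapped their row and column positions — what was in the top-right is now in the bottom-left — a diagonal reflection.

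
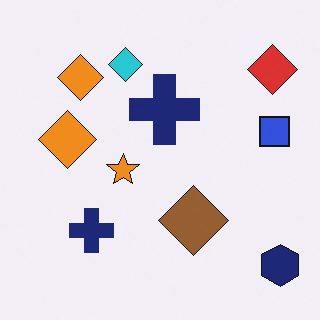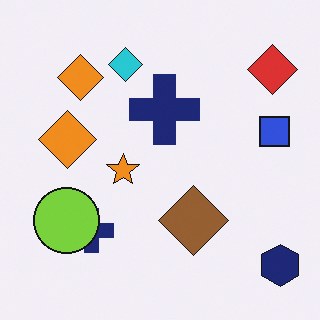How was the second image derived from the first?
The second image is the first overlaid with an additional lime circle.

A lime circle appears in the second image that is absent from the first.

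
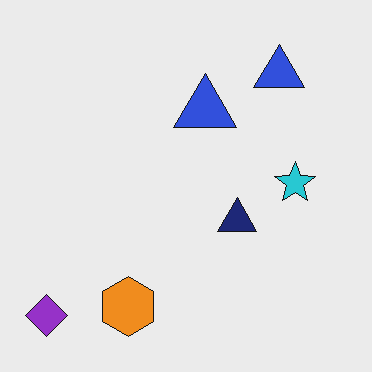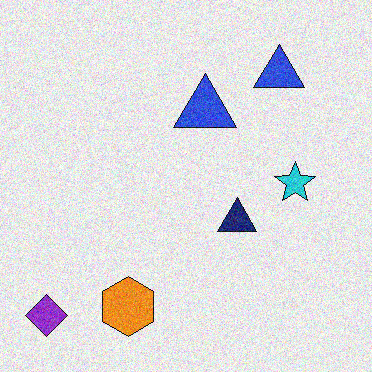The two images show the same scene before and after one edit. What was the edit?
This is the original image degraded with moderate additive noise.

Random speckle covers the whole image, including the flat background.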